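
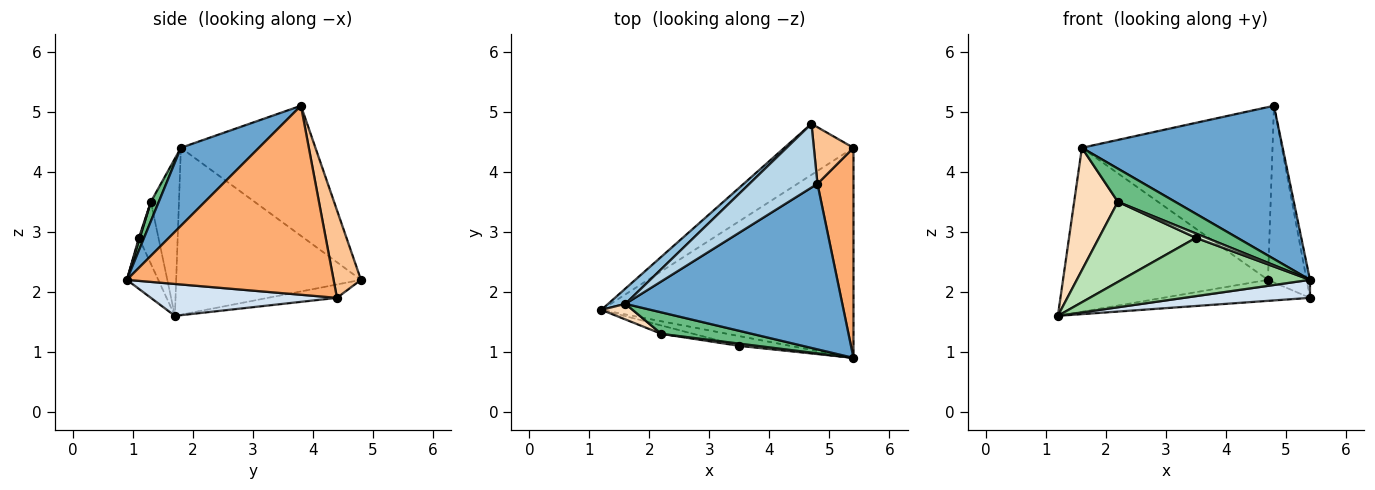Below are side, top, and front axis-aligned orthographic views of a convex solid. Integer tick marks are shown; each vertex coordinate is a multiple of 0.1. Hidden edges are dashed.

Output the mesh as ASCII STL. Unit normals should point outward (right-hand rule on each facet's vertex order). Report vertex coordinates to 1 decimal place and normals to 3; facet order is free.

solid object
 facet normal 0.255 -0.657 0.710
  outer loop
   vertex 1.6 1.8 4.4
   vertex 5.4 0.9 2.2
   vertex 4.8 3.8 5.1
  endloop
 endfacet
 facet normal -0.668 0.741 0.069
  outer loop
   vertex 1.6 1.8 4.4
   vertex 4.7 4.8 2.2
   vertex 1.2 1.7 1.6
  endloop
 endfacet
 facet normal -0.552 0.782 0.289
  outer loop
   vertex 1.6 1.8 4.4
   vertex 4.8 3.8 5.1
   vertex 4.7 4.8 2.2
  endloop
 endfacet
 facet normal 0.125 -0.085 -0.989
  outer loop
   vertex 5.4 4.4 1.9
   vertex 5.4 0.9 2.2
   vertex 1.2 1.7 1.6
  endloop
 endfacet
 facet normal -0.176 0.375 -0.910
  outer loop
   vertex 5.4 4.4 1.9
   vertex 1.2 1.7 1.6
   vertex 4.7 4.8 2.2
  endloop
 endfacet
 facet normal 0.982 0.016 0.187
  outer loop
   vertex 5.4 4.4 1.9
   vertex 4.8 3.8 5.1
   vertex 5.4 0.9 2.2
  endloop
 endfacet
 facet normal 0.559 0.789 0.253
  outer loop
   vertex 5.4 4.4 1.9
   vertex 4.7 4.8 2.2
   vertex 4.8 3.8 5.1
  endloop
 endfacet
 facet normal -0.537 -0.837 0.107
  outer loop
   vertex 2.2 1.3 3.5
   vertex 1.6 1.8 4.4
   vertex 1.2 1.7 1.6
  endloop
 endfacet
 facet normal 0.115 -0.834 0.540
  outer loop
   vertex 2.2 1.3 3.5
   vertex 5.4 0.9 2.2
   vertex 1.6 1.8 4.4
  endloop
 endfacet
 facet normal -0.162 -0.973 -0.162
  outer loop
   vertex 3.5 1.1 2.9
   vertex 1.2 1.7 1.6
   vertex 5.4 0.9 2.2
  endloop
 endfacet
 facet normal -0.197 -0.975 -0.102
  outer loop
   vertex 3.5 1.1 2.9
   vertex 2.2 1.3 3.5
   vertex 1.2 1.7 1.6
  endloop
 endfacet
 facet normal 0.077 -0.884 0.461
  outer loop
   vertex 3.5 1.1 2.9
   vertex 5.4 0.9 2.2
   vertex 2.2 1.3 3.5
  endloop
 endfacet
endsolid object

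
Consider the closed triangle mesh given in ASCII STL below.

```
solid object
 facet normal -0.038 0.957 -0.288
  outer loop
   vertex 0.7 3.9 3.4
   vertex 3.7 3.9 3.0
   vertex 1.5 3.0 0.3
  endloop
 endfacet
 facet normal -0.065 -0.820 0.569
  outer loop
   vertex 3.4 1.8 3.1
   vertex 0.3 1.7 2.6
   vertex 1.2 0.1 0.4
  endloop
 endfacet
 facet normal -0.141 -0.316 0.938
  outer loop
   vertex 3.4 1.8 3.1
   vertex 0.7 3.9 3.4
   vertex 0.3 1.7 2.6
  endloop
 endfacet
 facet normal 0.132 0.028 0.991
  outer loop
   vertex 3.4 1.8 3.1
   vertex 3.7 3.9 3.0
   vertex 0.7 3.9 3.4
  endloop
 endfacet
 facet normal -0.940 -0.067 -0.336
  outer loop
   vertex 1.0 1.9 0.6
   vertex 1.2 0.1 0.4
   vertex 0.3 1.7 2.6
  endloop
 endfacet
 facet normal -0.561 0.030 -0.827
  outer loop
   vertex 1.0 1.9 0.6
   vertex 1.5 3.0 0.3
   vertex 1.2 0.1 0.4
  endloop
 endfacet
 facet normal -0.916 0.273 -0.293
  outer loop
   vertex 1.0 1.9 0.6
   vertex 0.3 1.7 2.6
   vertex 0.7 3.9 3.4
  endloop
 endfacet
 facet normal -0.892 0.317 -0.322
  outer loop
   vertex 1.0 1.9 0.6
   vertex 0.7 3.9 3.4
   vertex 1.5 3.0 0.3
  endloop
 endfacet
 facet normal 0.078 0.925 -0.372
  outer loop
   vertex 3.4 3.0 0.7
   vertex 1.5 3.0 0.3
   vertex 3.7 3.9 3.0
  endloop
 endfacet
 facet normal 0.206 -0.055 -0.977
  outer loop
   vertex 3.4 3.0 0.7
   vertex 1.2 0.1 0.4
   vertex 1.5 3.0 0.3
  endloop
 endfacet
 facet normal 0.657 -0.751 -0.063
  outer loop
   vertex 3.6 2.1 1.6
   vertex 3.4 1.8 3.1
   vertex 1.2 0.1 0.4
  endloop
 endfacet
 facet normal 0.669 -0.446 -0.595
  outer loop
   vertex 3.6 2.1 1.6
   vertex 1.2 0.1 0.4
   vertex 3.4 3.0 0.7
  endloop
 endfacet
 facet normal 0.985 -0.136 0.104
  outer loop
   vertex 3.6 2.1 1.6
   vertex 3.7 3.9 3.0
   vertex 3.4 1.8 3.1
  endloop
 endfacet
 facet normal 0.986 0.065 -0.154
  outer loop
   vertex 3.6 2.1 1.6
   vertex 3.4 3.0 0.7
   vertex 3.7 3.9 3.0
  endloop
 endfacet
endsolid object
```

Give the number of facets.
14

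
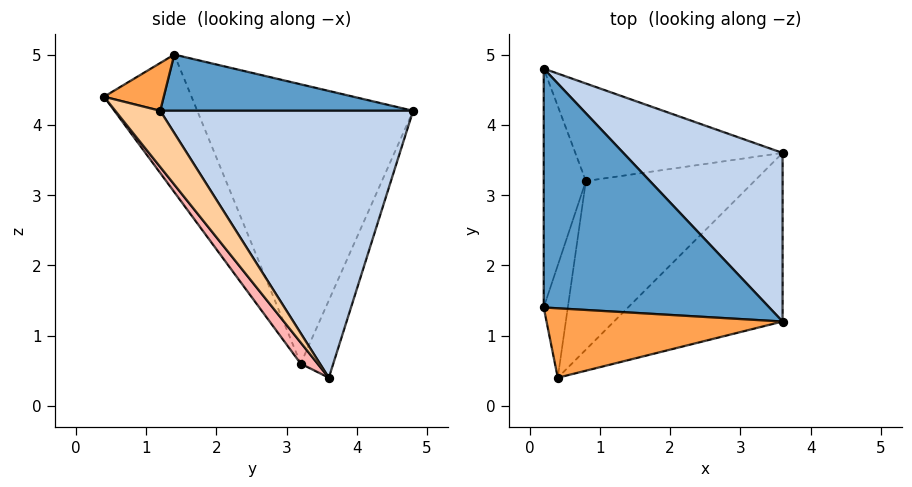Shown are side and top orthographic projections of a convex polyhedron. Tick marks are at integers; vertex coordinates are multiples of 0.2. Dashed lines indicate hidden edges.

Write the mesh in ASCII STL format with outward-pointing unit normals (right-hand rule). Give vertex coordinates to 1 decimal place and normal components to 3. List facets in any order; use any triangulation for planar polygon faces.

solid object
 facet normal 0.236 0.223 0.946
  outer loop
   vertex 3.6 1.2 4.2
   vertex 0.2 4.8 4.2
   vertex 0.2 1.4 5.0
  endloop
 endfacet
 facet normal 0.667 0.630 0.398
  outer loop
   vertex 3.6 1.2 4.2
   vertex 3.6 3.6 0.4
   vertex 0.2 4.8 4.2
  endloop
 endfacet
 facet normal 0.174 -0.481 0.859
  outer loop
   vertex 3.6 1.2 4.2
   vertex 0.2 1.4 5.0
   vertex 0.4 0.4 4.4
  endloop
 endfacet
 facet normal 0.175 -0.832 -0.526
  outer loop
   vertex 3.6 1.2 4.2
   vertex 0.4 0.4 4.4
   vertex 3.6 3.6 0.4
  endloop
 endfacet
 facet normal -0.988 -0.035 -0.149
  outer loop
   vertex 0.8 3.2 0.6
   vertex 0.2 1.4 5.0
   vertex 0.2 4.8 4.2
  endloop
 endfacet
 facet normal -0.981 -0.093 -0.172
  outer loop
   vertex 0.8 3.2 0.6
   vertex 0.4 0.4 4.4
   vertex 0.2 1.4 5.0
  endloop
 endfacet
 facet normal -0.158 0.892 -0.423
  outer loop
   vertex 0.8 3.2 0.6
   vertex 0.2 4.8 4.2
   vertex 3.6 3.6 0.4
  endloop
 endfacet
 facet normal 0.073 -0.807 -0.587
  outer loop
   vertex 0.8 3.2 0.6
   vertex 3.6 3.6 0.4
   vertex 0.4 0.4 4.4
  endloop
 endfacet
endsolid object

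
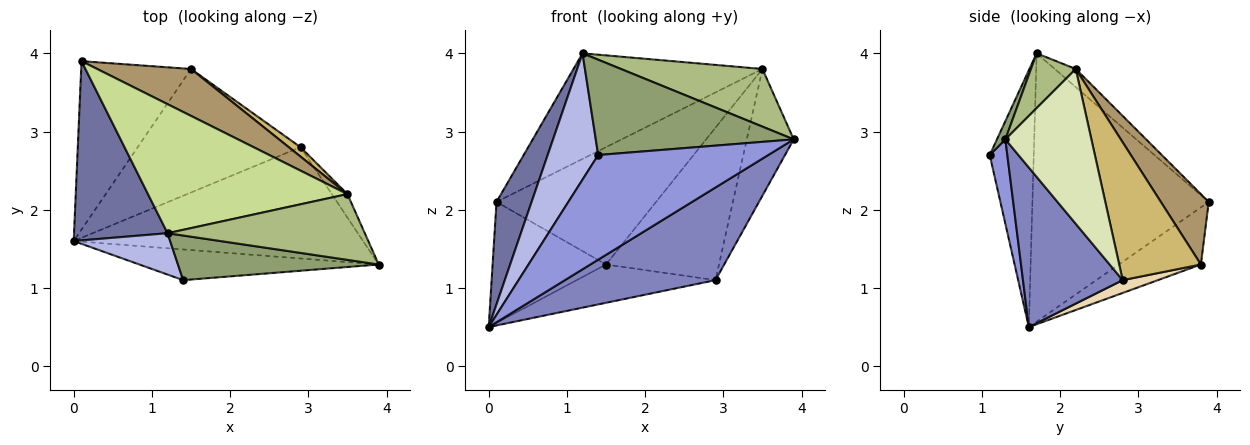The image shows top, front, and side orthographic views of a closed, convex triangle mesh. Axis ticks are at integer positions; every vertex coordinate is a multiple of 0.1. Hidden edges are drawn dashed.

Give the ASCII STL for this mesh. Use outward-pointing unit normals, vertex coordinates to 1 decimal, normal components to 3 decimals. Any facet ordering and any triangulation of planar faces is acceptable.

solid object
 facet normal -0.928 -0.185 0.323
  outer loop
   vertex 1.2 1.7 4.0
   vertex 0.1 3.9 2.1
   vertex 0.0 1.6 0.5
  endloop
 endfacet
 facet normal 0.390 -0.589 -0.708
  outer loop
   vertex 2.9 2.8 1.1
   vertex 3.9 1.3 2.9
   vertex 0.0 1.6 0.5
  endloop
 endfacet
 facet normal 0.099 -0.955 -0.280
  outer loop
   vertex 1.4 1.1 2.7
   vertex 0.0 1.6 0.5
   vertex 3.9 1.3 2.9
  endloop
 endfacet
 facet normal -0.638 -0.732 0.240
  outer loop
   vertex 1.4 1.1 2.7
   vertex 1.2 1.7 4.0
   vertex 0.0 1.6 0.5
  endloop
 endfacet
 facet normal 0.039 -0.905 0.424
  outer loop
   vertex 1.4 1.1 2.7
   vertex 3.9 1.3 2.9
   vertex 1.2 1.7 4.0
  endloop
 endfacet
 facet normal 0.204 -0.645 0.736
  outer loop
   vertex 3.5 2.2 3.8
   vertex 1.2 1.7 4.0
   vertex 3.9 1.3 2.9
  endloop
 endfacet
 facet normal -0.070 0.632 0.772
  outer loop
   vertex 3.5 2.2 3.8
   vertex 0.1 3.9 2.1
   vertex 1.2 1.7 4.0
  endloop
 endfacet
 facet normal 0.874 0.477 -0.088
  outer loop
   vertex 3.5 2.2 3.8
   vertex 3.9 1.3 2.9
   vertex 2.9 2.8 1.1
  endloop
 endfacet
 facet normal 0.268 0.894 0.358
  outer loop
   vertex 1.5 3.8 1.3
   vertex 0.1 3.9 2.1
   vertex 3.5 2.2 3.8
  endloop
 endfacet
 facet normal 0.585 0.809 0.050
  outer loop
   vertex 1.5 3.8 1.3
   vertex 3.5 2.2 3.8
   vertex 2.9 2.8 1.1
  endloop
 endfacet
 facet normal -0.389 0.537 -0.748
  outer loop
   vertex 1.5 3.8 1.3
   vertex 0.0 1.6 0.5
   vertex 0.1 3.9 2.1
  endloop
 endfacet
 facet normal 0.075 0.295 -0.952
  outer loop
   vertex 1.5 3.8 1.3
   vertex 2.9 2.8 1.1
   vertex 0.0 1.6 0.5
  endloop
 endfacet
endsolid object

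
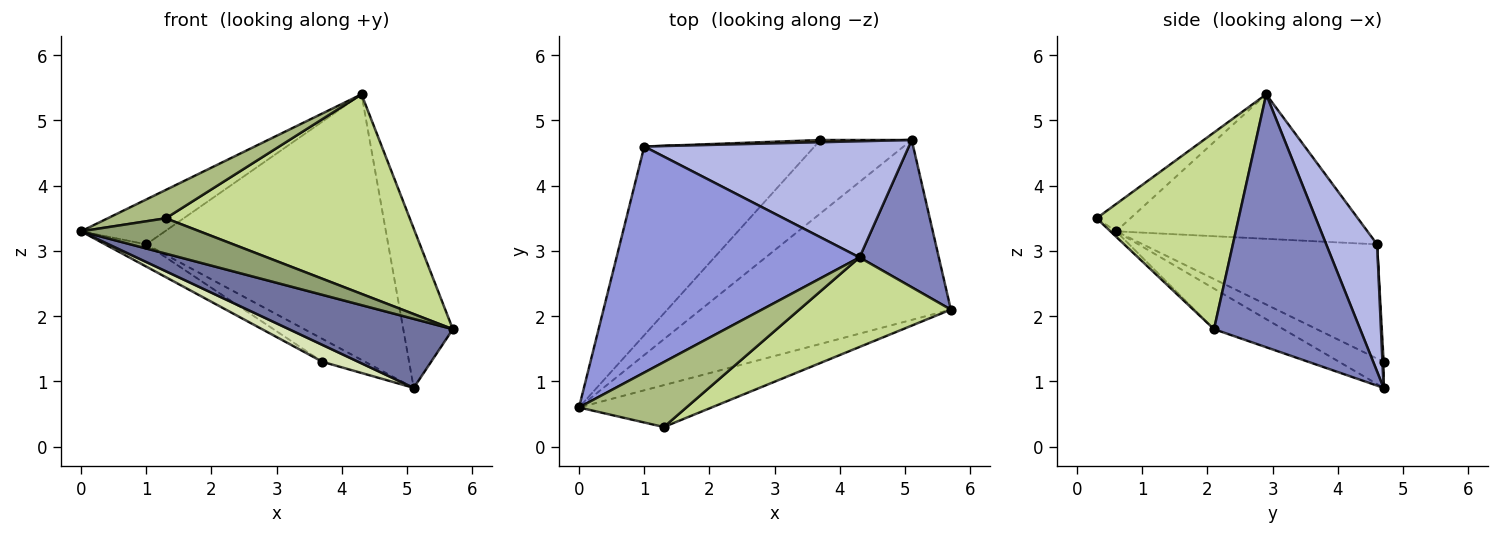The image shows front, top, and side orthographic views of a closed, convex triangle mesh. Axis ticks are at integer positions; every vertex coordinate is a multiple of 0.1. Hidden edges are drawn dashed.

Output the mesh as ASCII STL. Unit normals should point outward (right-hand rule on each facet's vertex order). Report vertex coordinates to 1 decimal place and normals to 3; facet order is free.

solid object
 facet normal -0.150 -0.354 -0.923
  outer loop
   vertex 5.1 4.7 0.9
   vertex 5.7 2.1 1.8
   vertex 0.0 0.6 3.3
  endloop
 endfacet
 facet normal 0.908 0.308 0.285
  outer loop
   vertex 4.3 2.9 5.4
   vertex 5.7 2.1 1.8
   vertex 5.1 4.7 0.9
  endloop
 endfacet
 facet normal -0.504 0.168 0.847
  outer loop
   vertex 1.0 4.6 3.1
   vertex 0.0 0.6 3.3
   vertex 4.3 2.9 5.4
  endloop
 endfacet
 facet normal 0.189 0.900 0.393
  outer loop
   vertex 1.0 4.6 3.1
   vertex 4.3 2.9 5.4
   vertex 5.1 4.7 0.9
  endloop
 endfacet
 facet normal -0.031 -0.645 -0.764
  outer loop
   vertex 1.3 0.3 3.5
   vertex 0.0 0.6 3.3
   vertex 5.7 2.1 1.8
  endloop
 endfacet
 facet normal -0.227 -0.390 0.892
  outer loop
   vertex 1.3 0.3 3.5
   vertex 4.3 2.9 5.4
   vertex 0.0 0.6 3.3
  endloop
 endfacet
 facet normal 0.469 -0.806 0.362
  outer loop
   vertex 1.3 0.3 3.5
   vertex 5.7 2.1 1.8
   vertex 4.3 2.9 5.4
  endloop
 endfacet
 facet normal -0.268 -0.216 -0.939
  outer loop
   vertex 3.7 4.7 1.3
   vertex 5.1 4.7 0.9
   vertex 0.0 0.6 3.3
  endloop
 endfacet
 facet normal -0.555 0.097 -0.826
  outer loop
   vertex 3.7 4.7 1.3
   vertex 0.0 0.6 3.3
   vertex 1.0 4.6 3.1
  endloop
 endfacet
 facet normal 0.028 0.995 0.097
  outer loop
   vertex 3.7 4.7 1.3
   vertex 1.0 4.6 3.1
   vertex 5.1 4.7 0.9
  endloop
 endfacet
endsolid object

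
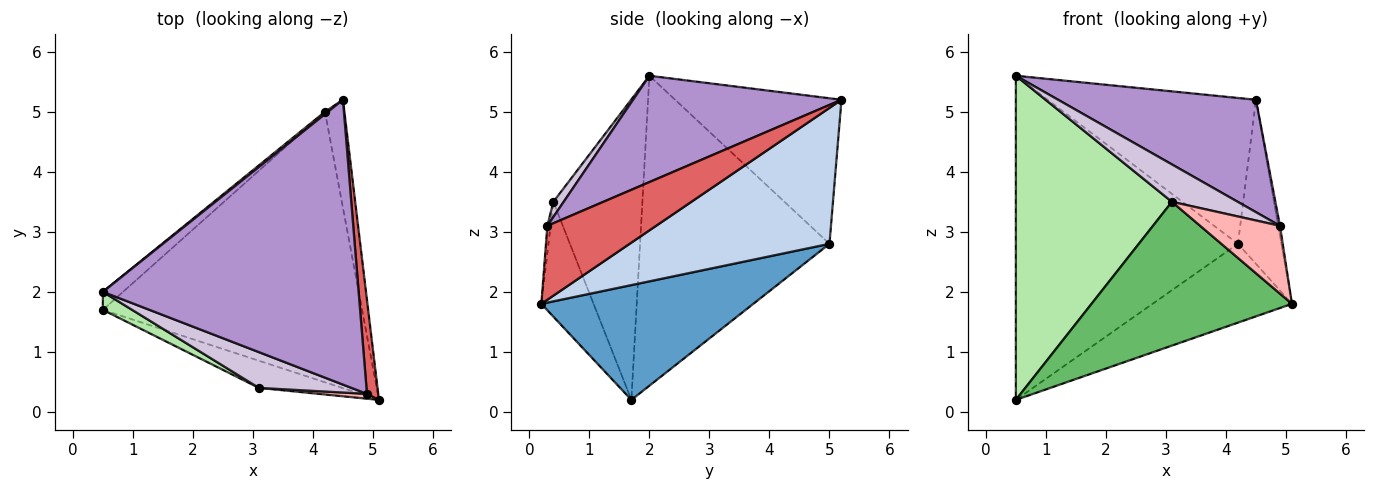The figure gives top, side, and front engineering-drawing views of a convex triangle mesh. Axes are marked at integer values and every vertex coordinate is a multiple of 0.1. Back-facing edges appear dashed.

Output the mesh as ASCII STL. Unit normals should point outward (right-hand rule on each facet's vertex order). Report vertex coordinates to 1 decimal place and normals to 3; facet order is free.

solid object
 facet normal 0.391 0.257 -0.884
  outer loop
   vertex 4.2 5.0 2.8
   vertex 5.1 0.2 1.8
   vertex 0.5 1.7 0.2
  endloop
 endfacet
 facet normal 0.968 0.210 -0.138
  outer loop
   vertex 4.2 5.0 2.8
   vertex 4.5 5.2 5.2
   vertex 5.1 0.2 1.8
  endloop
 endfacet
 facet normal -0.648 0.760 -0.042
  outer loop
   vertex 4.2 5.0 2.8
   vertex 0.5 1.7 0.2
   vertex 0.5 2.0 5.6
  endloop
 endfacet
 facet normal -0.624 0.781 0.013
  outer loop
   vertex 4.2 5.0 2.8
   vertex 0.5 2.0 5.6
   vertex 4.5 5.2 5.2
  endloop
 endfacet
 facet normal -0.248 -0.952 -0.180
  outer loop
   vertex 3.1 0.4 3.5
   vertex 0.5 1.7 0.2
   vertex 5.1 0.2 1.8
  endloop
 endfacet
 facet normal -0.495 -0.868 0.048
  outer loop
   vertex 3.1 0.4 3.5
   vertex 0.5 2.0 5.6
   vertex 0.5 1.7 0.2
  endloop
 endfacet
 facet normal 0.988 0.016 0.151
  outer loop
   vertex 4.9 0.3 3.1
   vertex 5.1 0.2 1.8
   vertex 4.5 5.2 5.2
  endloop
 endfacet
 facet normal -0.040 -0.997 0.071
  outer loop
   vertex 4.9 0.3 3.1
   vertex 3.1 0.4 3.5
   vertex 5.1 0.2 1.8
  endloop
 endfacet
 facet normal 0.361 -0.342 0.868
  outer loop
   vertex 4.9 0.3 3.1
   vertex 4.5 5.2 5.2
   vertex 0.5 2.0 5.6
  endloop
 endfacet
 facet normal 0.113 -0.718 0.687
  outer loop
   vertex 4.9 0.3 3.1
   vertex 0.5 2.0 5.6
   vertex 3.1 0.4 3.5
  endloop
 endfacet
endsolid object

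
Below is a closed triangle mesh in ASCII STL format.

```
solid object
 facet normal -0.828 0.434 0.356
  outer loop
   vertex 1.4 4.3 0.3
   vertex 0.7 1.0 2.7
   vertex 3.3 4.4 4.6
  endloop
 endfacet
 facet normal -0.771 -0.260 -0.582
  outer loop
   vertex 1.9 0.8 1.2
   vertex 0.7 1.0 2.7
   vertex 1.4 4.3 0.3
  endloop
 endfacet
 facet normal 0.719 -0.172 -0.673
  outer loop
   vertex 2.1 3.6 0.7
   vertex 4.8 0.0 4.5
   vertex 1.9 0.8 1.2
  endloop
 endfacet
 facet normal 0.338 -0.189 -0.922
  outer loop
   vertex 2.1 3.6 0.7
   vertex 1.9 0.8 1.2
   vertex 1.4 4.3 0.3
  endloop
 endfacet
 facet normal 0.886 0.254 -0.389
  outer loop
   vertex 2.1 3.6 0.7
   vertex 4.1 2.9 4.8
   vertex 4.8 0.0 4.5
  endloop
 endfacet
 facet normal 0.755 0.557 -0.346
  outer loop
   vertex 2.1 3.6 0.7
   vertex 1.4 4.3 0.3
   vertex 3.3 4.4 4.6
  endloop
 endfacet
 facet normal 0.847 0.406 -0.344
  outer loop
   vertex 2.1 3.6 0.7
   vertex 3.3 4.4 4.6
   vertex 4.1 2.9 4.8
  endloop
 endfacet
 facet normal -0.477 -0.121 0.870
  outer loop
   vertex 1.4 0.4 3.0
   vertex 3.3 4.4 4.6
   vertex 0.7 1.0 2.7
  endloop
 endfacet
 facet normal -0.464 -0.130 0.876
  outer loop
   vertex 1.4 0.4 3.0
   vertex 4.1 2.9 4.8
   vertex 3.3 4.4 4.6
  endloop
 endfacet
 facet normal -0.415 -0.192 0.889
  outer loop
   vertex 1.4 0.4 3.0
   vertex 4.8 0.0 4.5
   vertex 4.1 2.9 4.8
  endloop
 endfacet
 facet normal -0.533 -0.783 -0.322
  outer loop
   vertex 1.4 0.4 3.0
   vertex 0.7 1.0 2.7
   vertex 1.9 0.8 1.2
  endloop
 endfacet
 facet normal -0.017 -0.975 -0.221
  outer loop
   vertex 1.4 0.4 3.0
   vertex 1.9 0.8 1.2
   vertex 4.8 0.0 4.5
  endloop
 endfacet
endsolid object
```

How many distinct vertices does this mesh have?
8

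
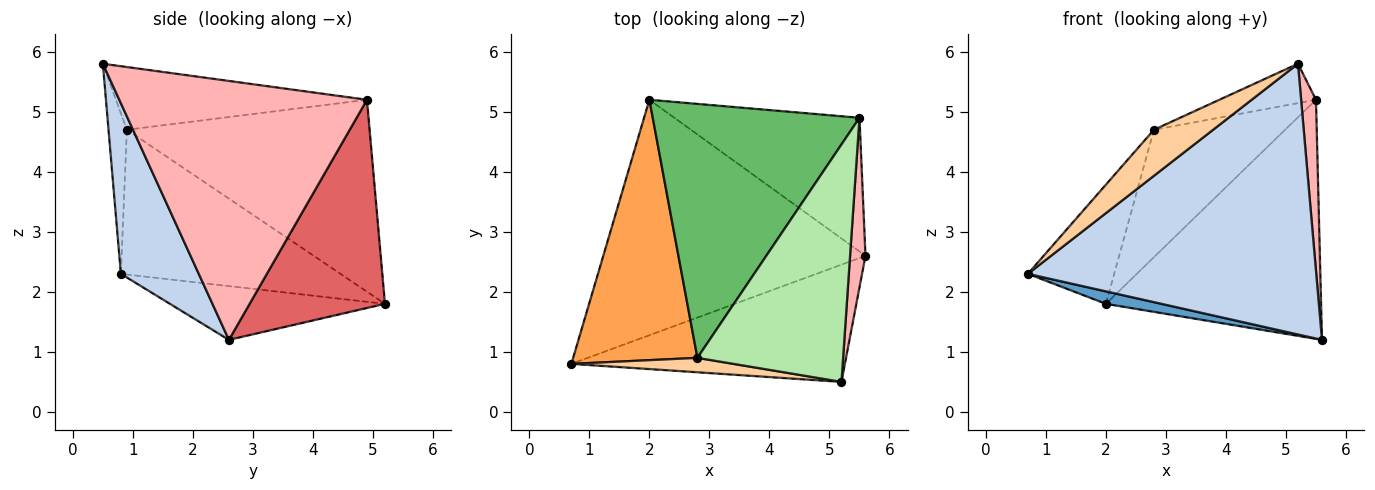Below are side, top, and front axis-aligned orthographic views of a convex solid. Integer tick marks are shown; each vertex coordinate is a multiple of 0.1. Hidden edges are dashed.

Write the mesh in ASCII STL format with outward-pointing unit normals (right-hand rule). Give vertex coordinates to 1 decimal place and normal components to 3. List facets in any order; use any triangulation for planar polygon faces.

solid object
 facet normal -0.201 -0.052 -0.978
  outer loop
   vertex 2.0 5.2 1.8
   vertex 5.6 2.6 1.2
   vertex 0.7 0.8 2.3
  endloop
 endfacet
 facet normal 0.241 -0.891 -0.386
  outer loop
   vertex 5.2 0.5 5.8
   vertex 0.7 0.8 2.3
   vertex 5.6 2.6 1.2
  endloop
 endfacet
 facet normal -0.727 0.286 0.624
  outer loop
   vertex 2.8 0.9 4.7
   vertex 2.0 5.2 1.8
   vertex 0.7 0.8 2.3
  endloop
 endfacet
 facet normal -0.284 -0.915 0.286
  outer loop
   vertex 2.8 0.9 4.7
   vertex 0.7 0.8 2.3
   vertex 5.2 0.5 5.8
  endloop
 endfacet
 facet normal -0.639 0.345 0.688
  outer loop
   vertex 5.5 4.9 5.2
   vertex 2.0 5.2 1.8
   vertex 2.8 0.9 4.7
  endloop
 endfacet
 facet normal -0.391 0.150 0.908
  outer loop
   vertex 5.5 4.9 5.2
   vertex 2.8 0.9 4.7
   vertex 5.2 0.5 5.8
  endloop
 endfacet
 facet normal 0.481 0.765 -0.428
  outer loop
   vertex 5.5 4.9 5.2
   vertex 5.6 2.6 1.2
   vertex 2.0 5.2 1.8
  endloop
 endfacet
 facet normal 0.996 -0.060 0.059
  outer loop
   vertex 5.5 4.9 5.2
   vertex 5.2 0.5 5.8
   vertex 5.6 2.6 1.2
  endloop
 endfacet
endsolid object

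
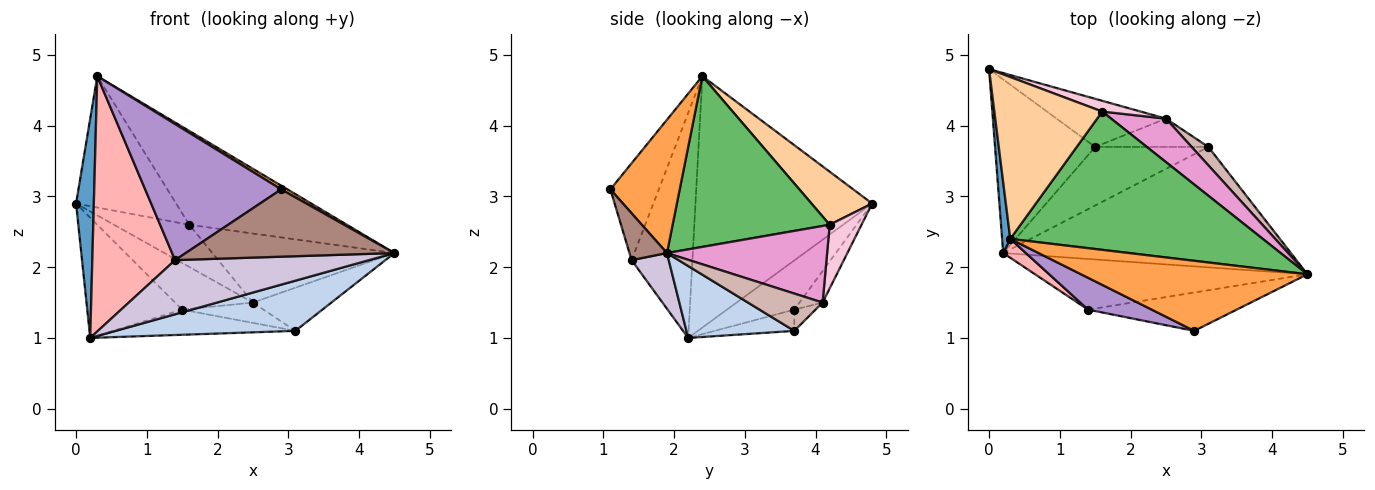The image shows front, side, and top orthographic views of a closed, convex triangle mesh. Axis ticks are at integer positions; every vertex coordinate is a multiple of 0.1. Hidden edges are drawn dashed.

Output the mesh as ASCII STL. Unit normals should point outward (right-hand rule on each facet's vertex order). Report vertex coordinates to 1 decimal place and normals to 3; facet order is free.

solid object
 facet normal -0.994 -0.100 0.032
  outer loop
   vertex 0.3 2.4 4.7
   vertex 0.0 4.8 2.9
   vertex 0.2 2.2 1.0
  endloop
 endfacet
 facet normal 0.225 -0.375 -0.899
  outer loop
   vertex 3.1 3.7 1.1
   vertex 4.5 1.9 2.2
   vertex 0.2 2.2 1.0
  endloop
 endfacet
 facet normal 0.507 -0.046 0.861
  outer loop
   vertex 2.9 1.1 3.1
   vertex 4.5 1.9 2.2
   vertex 0.3 2.4 4.7
  endloop
 endfacet
 facet normal 0.357 0.589 0.725
  outer loop
   vertex 1.6 4.2 2.6
   vertex 0.0 4.8 2.9
   vertex 0.3 2.4 4.7
  endloop
 endfacet
 facet normal 0.488 0.490 0.722
  outer loop
   vertex 1.6 4.2 2.6
   vertex 0.3 2.4 4.7
   vertex 4.5 1.9 2.2
  endloop
 endfacet
 facet normal -0.375 0.528 -0.762
  outer loop
   vertex 1.5 3.7 1.4
   vertex 0.2 2.2 1.0
   vertex 0.0 4.8 2.9
  endloop
 endfacet
 facet normal -0.170 0.389 -0.906
  outer loop
   vertex 1.5 3.7 1.4
   vertex 3.1 3.7 1.1
   vertex 0.2 2.2 1.0
  endloop
 endfacet
 facet normal -0.591 -0.805 0.059
  outer loop
   vertex 1.4 1.4 2.1
   vertex 0.3 2.4 4.7
   vertex 0.2 2.2 1.0
  endloop
 endfacet
 facet normal -0.328 -0.920 0.215
  outer loop
   vertex 1.4 1.4 2.1
   vertex 2.9 1.1 3.1
   vertex 0.3 2.4 4.7
  endloop
 endfacet
 facet normal 0.138 -0.723 -0.677
  outer loop
   vertex 1.4 1.4 2.1
   vertex 0.2 2.2 1.0
   vertex 4.5 1.9 2.2
  endloop
 endfacet
 facet normal 0.154 -0.859 -0.489
  outer loop
   vertex 1.4 1.4 2.1
   vertex 4.5 1.9 2.2
   vertex 2.9 1.1 3.1
  endloop
 endfacet
 facet normal 0.658 0.692 0.295
  outer loop
   vertex 2.5 4.1 1.5
   vertex 4.5 1.9 2.2
   vertex 3.1 3.7 1.1
  endloop
 endfacet
 facet normal 0.597 0.679 0.427
  outer loop
   vertex 2.5 4.1 1.5
   vertex 1.6 4.2 2.6
   vertex 4.5 1.9 2.2
  endloop
 endfacet
 facet normal 0.379 0.897 0.229
  outer loop
   vertex 2.5 4.1 1.5
   vertex 0.0 4.8 2.9
   vertex 1.6 4.2 2.6
  endloop
 endfacet
 facet normal -0.203 0.682 -0.703
  outer loop
   vertex 2.5 4.1 1.5
   vertex 1.5 3.7 1.4
   vertex 0.0 4.8 2.9
  endloop
 endfacet
 facet normal -0.151 0.577 -0.803
  outer loop
   vertex 2.5 4.1 1.5
   vertex 3.1 3.7 1.1
   vertex 1.5 3.7 1.4
  endloop
 endfacet
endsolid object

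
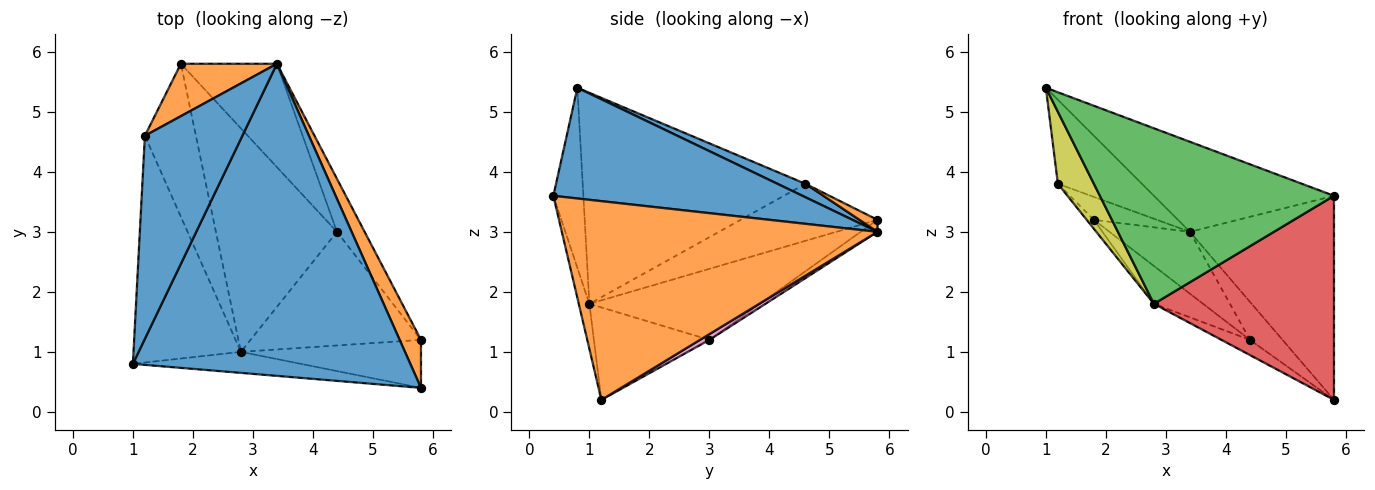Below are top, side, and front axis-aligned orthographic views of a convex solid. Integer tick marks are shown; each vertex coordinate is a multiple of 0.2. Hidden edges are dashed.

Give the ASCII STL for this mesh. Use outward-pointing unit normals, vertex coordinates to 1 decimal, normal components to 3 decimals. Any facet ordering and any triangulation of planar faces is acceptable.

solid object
 facet normal 0.358 0.259 0.897
  outer loop
   vertex 5.8 0.4 3.6
   vertex 3.4 5.8 3.0
   vertex 1.0 0.8 5.4
  endloop
 endfacet
 facet normal 0.905 0.413 0.097
  outer loop
   vertex 5.8 0.4 3.6
   vertex 5.8 1.2 0.2
   vertex 3.4 5.8 3.0
  endloop
 endfacet
 facet normal -0.126 -0.985 -0.118
  outer loop
   vertex 2.8 1.0 1.8
   vertex 5.8 0.4 3.6
   vertex 1.0 0.8 5.4
  endloop
 endfacet
 facet normal -0.057 -0.972 -0.229
  outer loop
   vertex 2.8 1.0 1.8
   vertex 5.8 1.2 0.2
   vertex 5.8 0.4 3.6
  endloop
 endfacet
 facet normal -0.473 0.117 -0.873
  outer loop
   vertex 4.4 3.0 1.2
   vertex 5.8 1.2 0.2
   vertex 2.8 1.0 1.8
  endloop
 endfacet
 facet normal -0.501 0.145 -0.853
  outer loop
   vertex 4.4 3.0 1.2
   vertex 2.8 1.0 1.8
   vertex 1.8 5.8 3.2
  endloop
 endfacet
 facet normal 0.166 0.575 -0.801
  outer loop
   vertex 4.4 3.0 1.2
   vertex 3.4 5.8 3.0
   vertex 5.8 1.2 0.2
  endloop
 endfacet
 facet normal -0.107 0.510 -0.853
  outer loop
   vertex 4.4 3.0 1.2
   vertex 1.8 5.8 3.2
   vertex 3.4 5.8 3.0
  endloop
 endfacet
 facet normal -0.882 -0.143 -0.449
  outer loop
   vertex 1.2 4.6 3.8
   vertex 2.8 1.0 1.8
   vertex 1.0 0.8 5.4
  endloop
 endfacet
 facet normal -0.745 0.039 -0.666
  outer loop
   vertex 1.2 4.6 3.8
   vertex 1.8 5.8 3.2
   vertex 2.8 1.0 1.8
  endloop
 endfacet
 facet normal 0.126 0.379 0.917
  outer loop
   vertex 1.2 4.6 3.8
   vertex 1.0 0.8 5.4
   vertex 3.4 5.8 3.0
  endloop
 endfacet
 facet normal 0.114 0.398 0.910
  outer loop
   vertex 1.2 4.6 3.8
   vertex 3.4 5.8 3.0
   vertex 1.8 5.8 3.2
  endloop
 endfacet
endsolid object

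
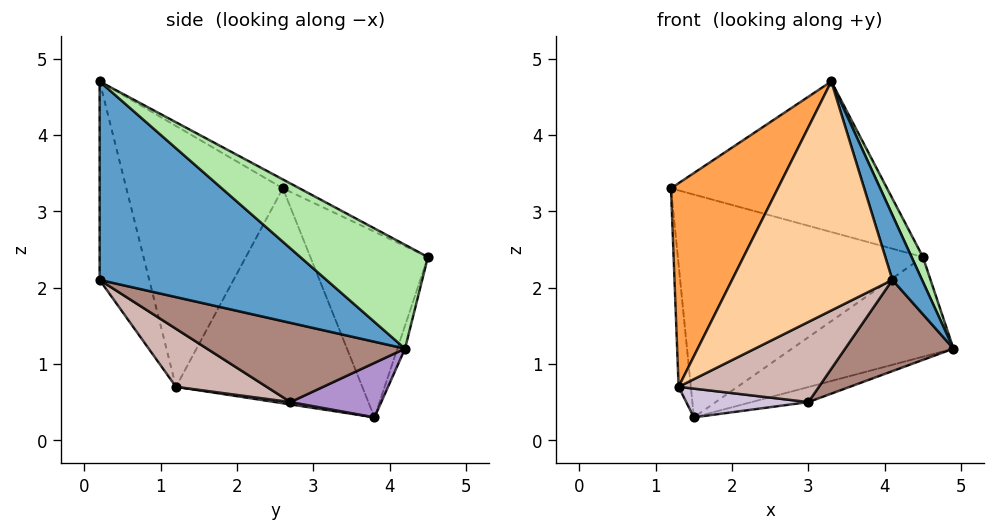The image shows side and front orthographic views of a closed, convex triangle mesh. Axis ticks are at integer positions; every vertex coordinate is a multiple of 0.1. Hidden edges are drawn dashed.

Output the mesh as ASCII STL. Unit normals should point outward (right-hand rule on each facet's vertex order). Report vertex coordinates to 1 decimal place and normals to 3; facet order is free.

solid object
 facet normal 0.948 -0.124 0.292
  outer loop
   vertex 3.3 0.2 4.7
   vertex 4.1 0.2 2.1
   vertex 4.9 4.2 1.2
  endloop
 endfacet
 facet normal -0.995 0.065 -0.073
  outer loop
   vertex 1.3 1.2 0.7
   vertex 1.2 2.6 3.3
   vertex 1.5 3.8 0.3
  endloop
 endfacet
 facet normal -0.797 -0.544 0.262
  outer loop
   vertex 1.3 1.2 0.7
   vertex 3.3 0.2 4.7
   vertex 1.2 2.6 3.3
  endloop
 endfacet
 facet normal -0.294 -0.951 -0.091
  outer loop
   vertex 1.3 1.2 0.7
   vertex 4.1 0.2 2.1
   vertex 3.3 0.2 4.7
  endloop
 endfacet
 facet normal -0.037 0.479 0.877
  outer loop
   vertex 4.5 4.5 2.4
   vertex 1.2 2.6 3.3
   vertex 3.3 0.2 4.7
  endloop
 endfacet
 facet normal 0.939 -0.083 0.334
  outer loop
   vertex 4.5 4.5 2.4
   vertex 3.3 0.2 4.7
   vertex 4.9 4.2 1.2
  endloop
 endfacet
 facet normal -0.412 0.859 0.303
  outer loop
   vertex 4.5 4.5 2.4
   vertex 1.5 3.8 0.3
   vertex 1.2 2.6 3.3
  endloop
 endfacet
 facet normal -0.046 0.965 -0.257
  outer loop
   vertex 4.5 4.5 2.4
   vertex 4.9 4.2 1.2
   vertex 1.5 3.8 0.3
  endloop
 endfacet
 facet normal 0.237 0.148 -0.960
  outer loop
   vertex 3.0 2.7 0.5
   vertex 1.5 3.8 0.3
   vertex 4.9 4.2 1.2
  endloop
 endfacet
 facet normal 0.019 -0.153 -0.988
  outer loop
   vertex 3.0 2.7 0.5
   vertex 1.3 1.2 0.7
   vertex 1.5 3.8 0.3
  endloop
 endfacet
 facet normal 0.521 -0.285 -0.804
  outer loop
   vertex 3.0 2.7 0.5
   vertex 4.9 4.2 1.2
   vertex 4.1 0.2 2.1
  endloop
 endfacet
 facet normal 0.277 -0.429 -0.860
  outer loop
   vertex 3.0 2.7 0.5
   vertex 4.1 0.2 2.1
   vertex 1.3 1.2 0.7
  endloop
 endfacet
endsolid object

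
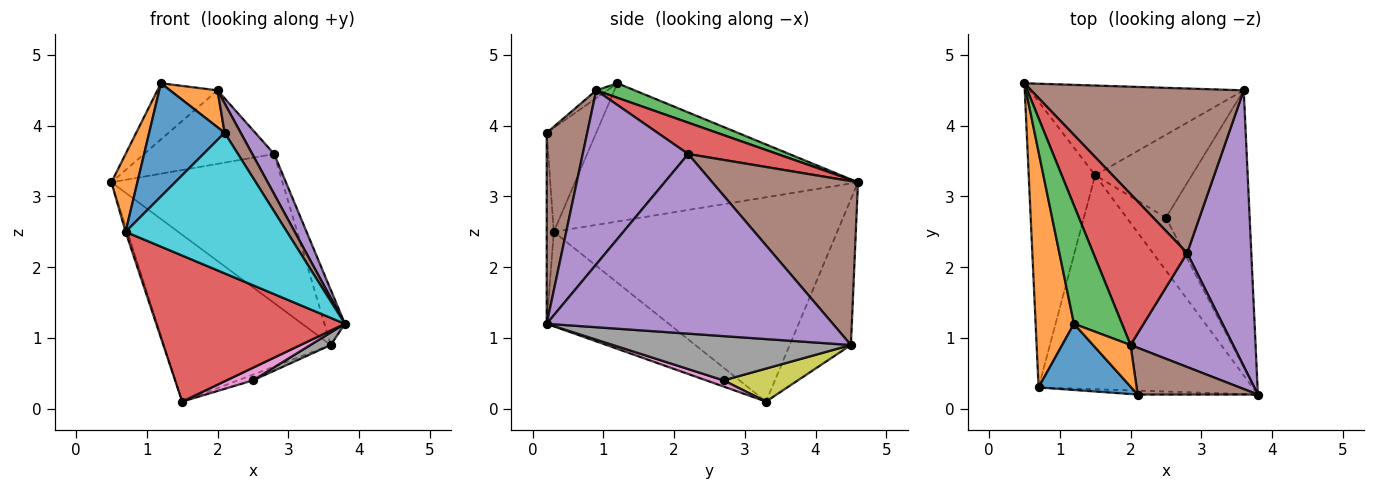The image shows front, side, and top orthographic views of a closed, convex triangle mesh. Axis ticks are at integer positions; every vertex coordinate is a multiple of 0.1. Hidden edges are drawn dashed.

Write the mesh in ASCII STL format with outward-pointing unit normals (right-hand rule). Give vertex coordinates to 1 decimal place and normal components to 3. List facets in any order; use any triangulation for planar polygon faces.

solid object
 facet normal -0.307 0.838 -0.451
  outer loop
   vertex 3.6 4.5 0.9
   vertex 1.5 3.3 0.1
   vertex 0.5 4.6 3.2
  endloop
 endfacet
 facet normal -0.960 -0.088 0.266
  outer loop
   vertex 0.7 0.3 2.5
   vertex 1.2 1.2 4.6
   vertex 0.5 4.6 3.2
  endloop
 endfacet
 facet normal -0.951 0.006 -0.309
  outer loop
   vertex 0.7 0.3 2.5
   vertex 0.5 4.6 3.2
   vertex 1.5 3.3 0.1
  endloop
 endfacet
 facet normal -0.343 -0.530 -0.776
  outer loop
   vertex 0.7 0.3 2.5
   vertex 1.5 3.3 0.1
   vertex 3.8 0.2 1.2
  endloop
 endfacet
 facet normal 0.940 0.067 0.336
  outer loop
   vertex 2.8 2.2 3.6
   vertex 3.8 0.2 1.2
   vertex 3.6 4.5 0.9
  endloop
 endfacet
 facet normal 0.496 0.583 0.643
  outer loop
   vertex 2.8 2.2 3.6
   vertex 3.6 4.5 0.9
   vertex 0.5 4.6 3.2
  endloop
 endfacet
 facet normal 0.151 -0.229 -0.962
  outer loop
   vertex 2.5 2.7 0.4
   vertex 3.8 0.2 1.2
   vertex 1.5 3.3 0.1
  endloop
 endfacet
 facet normal 0.467 -0.040 -0.883
  outer loop
   vertex 2.5 2.7 0.4
   vertex 3.6 4.5 0.9
   vertex 3.8 0.2 1.2
  endloop
 endfacet
 facet normal 0.322 0.065 -0.944
  outer loop
   vertex 2.5 2.7 0.4
   vertex 1.5 3.3 0.1
   vertex 3.6 4.5 0.9
  endloop
 endfacet
 facet normal -0.044 -0.999 -0.028
  outer loop
   vertex 2.1 0.2 3.9
   vertex 0.7 0.3 2.5
   vertex 3.8 0.2 1.2
  endloop
 endfacet
 facet normal -0.493 -0.751 0.439
  outer loop
   vertex 2.1 0.2 3.9
   vertex 1.2 1.2 4.6
   vertex 0.7 0.3 2.5
  endloop
 endfacet
 facet normal -0.153 -0.656 0.739
  outer loop
   vertex 2.0 0.9 4.5
   vertex 1.2 1.2 4.6
   vertex 2.1 0.2 3.9
  endloop
 endfacet
 facet normal 0.264 0.413 0.872
  outer loop
   vertex 2.0 0.9 4.5
   vertex 0.5 4.6 3.2
   vertex 1.2 1.2 4.6
  endloop
 endfacet
 facet normal 0.288 0.419 0.861
  outer loop
   vertex 2.0 0.9 4.5
   vertex 2.8 2.2 3.6
   vertex 0.5 4.6 3.2
  endloop
 endfacet
 facet normal 0.848 -0.176 0.500
  outer loop
   vertex 2.0 0.9 4.5
   vertex 3.8 0.2 1.2
   vertex 2.8 2.2 3.6
  endloop
 endfacet
 facet normal 0.802 -0.318 0.505
  outer loop
   vertex 2.0 0.9 4.5
   vertex 2.1 0.2 3.9
   vertex 3.8 0.2 1.2
  endloop
 endfacet
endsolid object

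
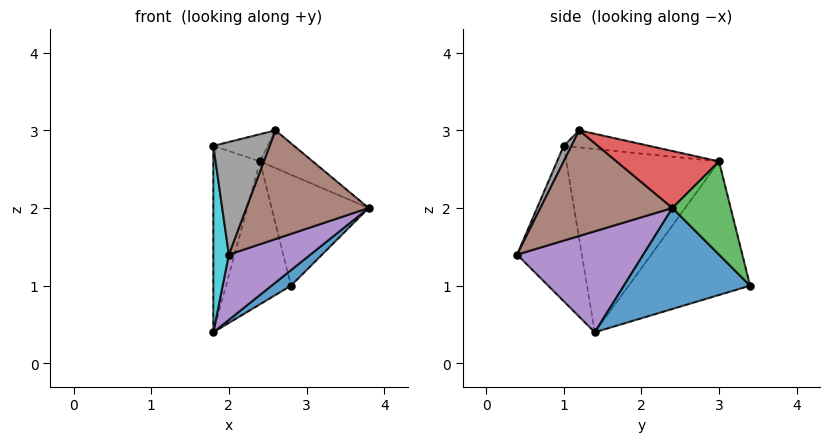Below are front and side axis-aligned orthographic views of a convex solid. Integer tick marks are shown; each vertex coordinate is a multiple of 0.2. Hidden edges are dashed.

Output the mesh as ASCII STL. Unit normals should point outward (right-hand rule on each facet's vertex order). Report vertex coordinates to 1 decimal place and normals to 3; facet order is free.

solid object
 facet normal 0.652 -0.100 -0.752
  outer loop
   vertex 2.8 3.4 1.0
   vertex 3.8 2.4 2.0
   vertex 1.8 1.4 0.4
  endloop
 endfacet
 facet normal -0.877 0.469 -0.102
  outer loop
   vertex 2.4 3.0 2.6
   vertex 2.8 3.4 1.0
   vertex 1.8 1.4 0.4
  endloop
 endfacet
 facet normal 0.487 0.811 0.324
  outer loop
   vertex 2.4 3.0 2.6
   vertex 3.8 2.4 2.0
   vertex 2.8 3.4 1.0
  endloop
 endfacet
 facet normal 0.468 0.241 0.850
  outer loop
   vertex 2.4 3.0 2.6
   vertex 2.6 1.2 3.0
   vertex 3.8 2.4 2.0
  endloop
 endfacet
 facet normal 0.685 -0.442 -0.579
  outer loop
   vertex 2.0 0.4 1.4
   vertex 1.8 1.4 0.4
   vertex 3.8 2.4 2.0
  endloop
 endfacet
 facet normal 0.732 -0.678 0.065
  outer loop
   vertex 2.0 0.4 1.4
   vertex 3.8 2.4 2.0
   vertex 2.6 1.2 3.0
  endloop
 endfacet
 facet normal -0.280 0.178 0.943
  outer loop
   vertex 1.8 1.0 2.8
   vertex 2.6 1.2 3.0
   vertex 2.4 3.0 2.6
  endloop
 endfacet
 facet normal 0.125 -0.905 0.406
  outer loop
   vertex 1.8 1.0 2.8
   vertex 2.0 0.4 1.4
   vertex 2.6 1.2 3.0
  endloop
 endfacet
 facet normal -0.955 0.291 0.049
  outer loop
   vertex 1.8 1.0 2.8
   vertex 2.4 3.0 2.6
   vertex 1.8 1.4 0.4
  endloop
 endfacet
 facet normal -0.972 -0.233 -0.039
  outer loop
   vertex 1.8 1.0 2.8
   vertex 1.8 1.4 0.4
   vertex 2.0 0.4 1.4
  endloop
 endfacet
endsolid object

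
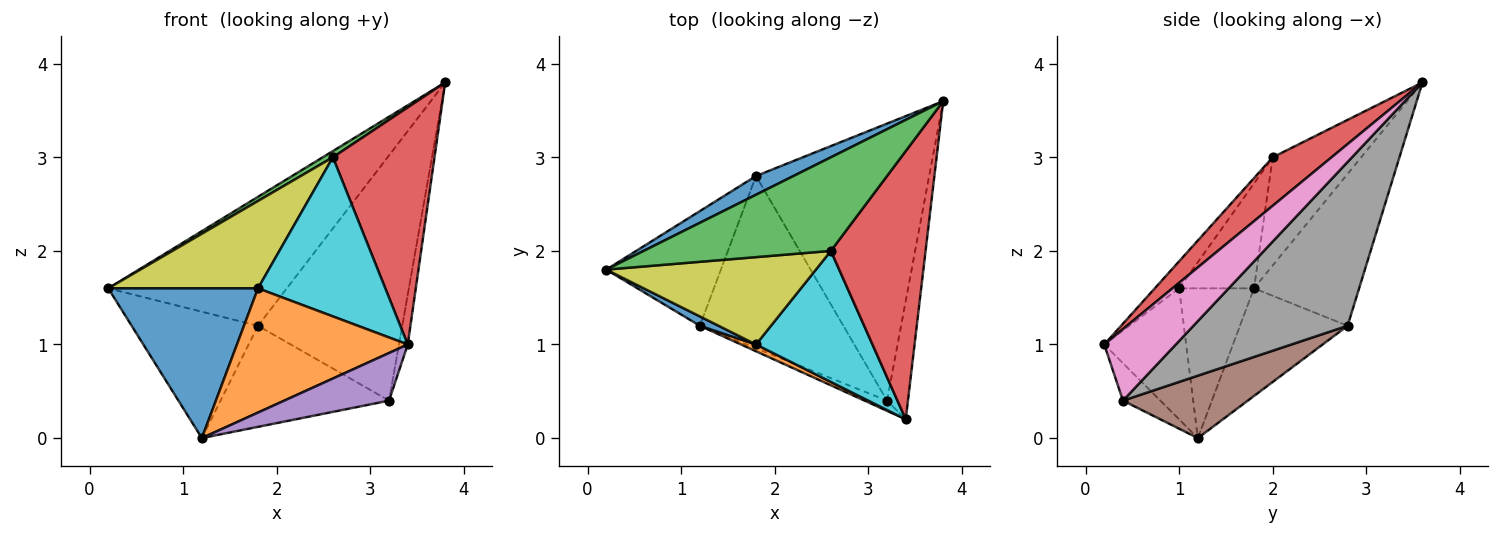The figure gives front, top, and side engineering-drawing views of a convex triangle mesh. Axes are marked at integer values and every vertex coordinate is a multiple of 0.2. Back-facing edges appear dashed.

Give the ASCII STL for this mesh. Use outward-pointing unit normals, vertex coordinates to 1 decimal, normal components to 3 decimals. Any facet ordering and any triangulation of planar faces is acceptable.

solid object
 facet normal -0.503 0.855 0.124
  outer loop
   vertex 1.8 2.8 1.2
   vertex 0.2 1.8 1.6
   vertex 3.8 3.6 3.8
  endloop
 endfacet
 facet normal -0.534 0.626 -0.568
  outer loop
   vertex 1.8 2.8 1.2
   vertex 1.2 1.2 0.0
   vertex 0.2 1.8 1.6
  endloop
 endfacet
 facet normal -0.499 -0.058 0.864
  outer loop
   vertex 2.6 2.0 3.0
   vertex 3.8 3.6 3.8
   vertex 0.2 1.8 1.6
  endloop
 endfacet
 facet normal 0.358 -0.618 0.700
  outer loop
   vertex 2.6 2.0 3.0
   vertex 3.4 0.2 1.0
   vertex 3.8 3.6 3.8
  endloop
 endfacet
 facet normal -0.330 -0.923 -0.198
  outer loop
   vertex 3.2 0.4 0.4
   vertex 3.4 0.2 1.0
   vertex 1.2 1.2 0.0
  endloop
 endfacet
 facet normal 0.351 0.474 -0.808
  outer loop
   vertex 3.2 0.4 0.4
   vertex 1.2 1.2 0.0
   vertex 1.8 2.8 1.2
  endloop
 endfacet
 facet normal 0.953 0.117 -0.279
  outer loop
   vertex 3.2 0.4 0.4
   vertex 3.8 3.6 3.8
   vertex 3.4 0.2 1.0
  endloop
 endfacet
 facet normal 0.578 0.541 -0.611
  outer loop
   vertex 3.2 0.4 0.4
   vertex 1.8 2.8 1.2
   vertex 3.8 3.6 3.8
  endloop
 endfacet
 facet normal -0.333 -0.667 0.667
  outer loop
   vertex 1.8 1.0 1.6
   vertex 2.6 2.0 3.0
   vertex 0.2 1.8 1.6
  endloop
 endfacet
 facet normal -0.146 -0.764 0.629
  outer loop
   vertex 1.8 1.0 1.6
   vertex 3.4 0.2 1.0
   vertex 2.6 2.0 3.0
  endloop
 endfacet
 facet normal -0.447 -0.893 0.056
  outer loop
   vertex 1.8 1.0 1.6
   vertex 0.2 1.8 1.6
   vertex 1.2 1.2 0.0
  endloop
 endfacet
 facet normal -0.432 -0.901 0.049
  outer loop
   vertex 1.8 1.0 1.6
   vertex 1.2 1.2 0.0
   vertex 3.4 0.2 1.0
  endloop
 endfacet
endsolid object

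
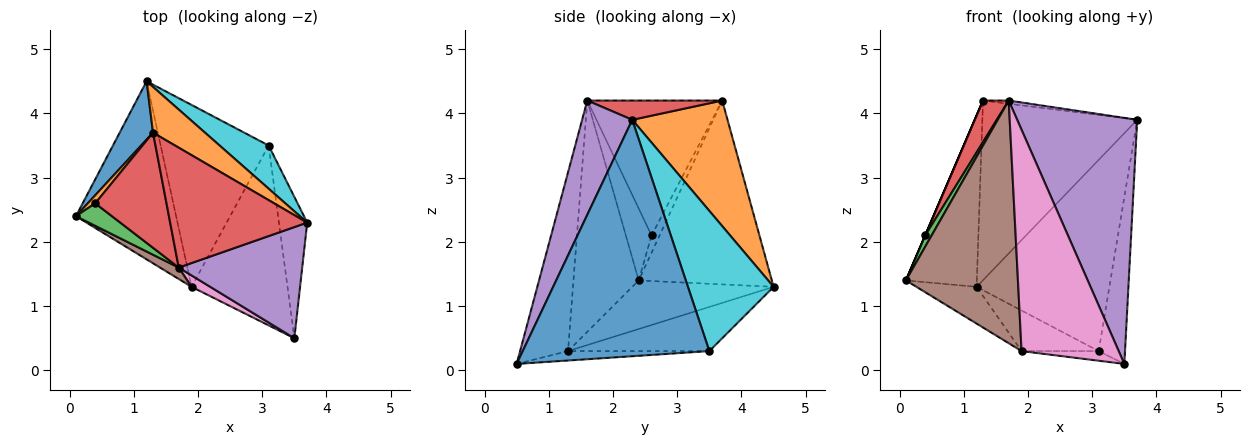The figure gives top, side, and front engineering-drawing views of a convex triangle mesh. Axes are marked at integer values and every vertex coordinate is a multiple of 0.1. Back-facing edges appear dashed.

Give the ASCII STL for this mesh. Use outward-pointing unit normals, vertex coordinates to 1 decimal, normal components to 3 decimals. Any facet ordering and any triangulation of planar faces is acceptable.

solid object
 facet normal -0.872 0.464 0.158
  outer loop
   vertex 1.3 3.7 4.2
   vertex 1.2 4.5 1.3
   vertex 0.1 2.4 1.4
  endloop
 endfacet
 facet normal 0.512 0.832 0.212
  outer loop
   vertex 1.3 3.7 4.2
   vertex 3.7 2.3 3.9
   vertex 1.2 4.5 1.3
  endloop
 endfacet
 facet normal -0.429 0.183 -0.885
  outer loop
   vertex 1.9 1.3 0.3
   vertex 0.1 2.4 1.4
   vertex 1.2 4.5 1.3
  endloop
 endfacet
 facet normal 0.139 0.027 0.990
  outer loop
   vertex 1.7 1.6 4.2
   vertex 3.7 2.3 3.9
   vertex 1.3 3.7 4.2
  endloop
 endfacet
 facet normal 0.356 -0.852 0.385
  outer loop
   vertex 1.7 1.6 4.2
   vertex 3.5 0.5 0.1
   vertex 3.7 2.3 3.9
  endloop
 endfacet
 facet normal -0.503 -0.863 0.041
  outer loop
   vertex 1.7 1.6 4.2
   vertex 0.1 2.4 1.4
   vertex 1.9 1.3 0.3
  endloop
 endfacet
 facet normal -0.442 -0.896 0.046
  outer loop
   vertex 1.7 1.6 4.2
   vertex 1.9 1.3 0.3
   vertex 3.5 0.5 0.1
  endloop
 endfacet
 facet normal -0.371 0.202 -0.906
  outer loop
   vertex 3.1 3.5 0.3
   vertex 1.9 1.3 0.3
   vertex 1.2 4.5 1.3
  endloop
 endfacet
 facet normal -0.098 0.053 -0.994
  outer loop
   vertex 3.1 3.5 0.3
   vertex 3.5 0.5 0.1
   vertex 1.9 1.3 0.3
  endloop
 endfacet
 facet normal 0.533 0.826 0.186
  outer loop
   vertex 3.1 3.5 0.3
   vertex 1.2 4.5 1.3
   vertex 3.7 2.3 3.9
  endloop
 endfacet
 facet normal 0.983 0.139 -0.118
  outer loop
   vertex 3.1 3.5 0.3
   vertex 3.7 2.3 3.9
   vertex 3.5 0.5 0.1
  endloop
 endfacet
 facet normal -0.919 0.000 0.394
  outer loop
   vertex 0.4 2.6 2.1
   vertex 1.3 3.7 4.2
   vertex 0.1 2.4 1.4
  endloop
 endfacet
 facet normal -0.873 -0.218 0.436
  outer loop
   vertex 0.4 2.6 2.1
   vertex 0.1 2.4 1.4
   vertex 1.7 1.6 4.2
  endloop
 endfacet
 facet normal -0.872 -0.166 0.461
  outer loop
   vertex 0.4 2.6 2.1
   vertex 1.7 1.6 4.2
   vertex 1.3 3.7 4.2
  endloop
 endfacet
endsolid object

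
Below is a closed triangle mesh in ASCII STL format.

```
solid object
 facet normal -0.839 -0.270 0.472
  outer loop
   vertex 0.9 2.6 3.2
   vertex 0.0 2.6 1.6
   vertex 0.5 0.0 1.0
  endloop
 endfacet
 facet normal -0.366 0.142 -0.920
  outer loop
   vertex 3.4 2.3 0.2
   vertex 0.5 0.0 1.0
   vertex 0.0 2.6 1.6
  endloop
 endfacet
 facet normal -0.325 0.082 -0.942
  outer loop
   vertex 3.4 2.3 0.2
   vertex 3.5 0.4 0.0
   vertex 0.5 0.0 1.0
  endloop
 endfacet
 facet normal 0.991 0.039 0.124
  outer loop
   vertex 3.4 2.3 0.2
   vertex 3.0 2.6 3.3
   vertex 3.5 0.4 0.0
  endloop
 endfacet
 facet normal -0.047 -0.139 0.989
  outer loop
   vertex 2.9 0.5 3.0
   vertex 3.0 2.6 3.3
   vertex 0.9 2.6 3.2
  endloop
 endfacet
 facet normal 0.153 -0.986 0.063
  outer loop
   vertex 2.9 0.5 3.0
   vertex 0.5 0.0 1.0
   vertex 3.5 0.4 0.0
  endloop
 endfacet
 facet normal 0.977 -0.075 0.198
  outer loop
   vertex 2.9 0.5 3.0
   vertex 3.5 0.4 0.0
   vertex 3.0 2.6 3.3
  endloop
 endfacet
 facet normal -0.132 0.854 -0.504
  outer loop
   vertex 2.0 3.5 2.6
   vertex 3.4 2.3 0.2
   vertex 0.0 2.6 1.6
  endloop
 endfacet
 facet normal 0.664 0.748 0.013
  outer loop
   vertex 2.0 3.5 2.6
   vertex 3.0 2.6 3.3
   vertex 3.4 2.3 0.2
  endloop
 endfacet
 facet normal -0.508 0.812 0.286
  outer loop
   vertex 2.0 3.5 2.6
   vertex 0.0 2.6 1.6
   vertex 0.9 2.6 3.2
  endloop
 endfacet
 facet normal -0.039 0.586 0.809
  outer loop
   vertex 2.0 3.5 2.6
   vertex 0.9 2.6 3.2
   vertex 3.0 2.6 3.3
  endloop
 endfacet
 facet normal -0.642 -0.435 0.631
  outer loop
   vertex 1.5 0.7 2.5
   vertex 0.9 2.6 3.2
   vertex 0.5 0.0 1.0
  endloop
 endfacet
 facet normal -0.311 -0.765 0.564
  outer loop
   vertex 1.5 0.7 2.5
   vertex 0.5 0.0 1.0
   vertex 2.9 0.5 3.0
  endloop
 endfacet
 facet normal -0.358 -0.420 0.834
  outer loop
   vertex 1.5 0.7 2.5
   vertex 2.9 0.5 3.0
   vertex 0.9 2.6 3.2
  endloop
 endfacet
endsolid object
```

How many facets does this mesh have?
14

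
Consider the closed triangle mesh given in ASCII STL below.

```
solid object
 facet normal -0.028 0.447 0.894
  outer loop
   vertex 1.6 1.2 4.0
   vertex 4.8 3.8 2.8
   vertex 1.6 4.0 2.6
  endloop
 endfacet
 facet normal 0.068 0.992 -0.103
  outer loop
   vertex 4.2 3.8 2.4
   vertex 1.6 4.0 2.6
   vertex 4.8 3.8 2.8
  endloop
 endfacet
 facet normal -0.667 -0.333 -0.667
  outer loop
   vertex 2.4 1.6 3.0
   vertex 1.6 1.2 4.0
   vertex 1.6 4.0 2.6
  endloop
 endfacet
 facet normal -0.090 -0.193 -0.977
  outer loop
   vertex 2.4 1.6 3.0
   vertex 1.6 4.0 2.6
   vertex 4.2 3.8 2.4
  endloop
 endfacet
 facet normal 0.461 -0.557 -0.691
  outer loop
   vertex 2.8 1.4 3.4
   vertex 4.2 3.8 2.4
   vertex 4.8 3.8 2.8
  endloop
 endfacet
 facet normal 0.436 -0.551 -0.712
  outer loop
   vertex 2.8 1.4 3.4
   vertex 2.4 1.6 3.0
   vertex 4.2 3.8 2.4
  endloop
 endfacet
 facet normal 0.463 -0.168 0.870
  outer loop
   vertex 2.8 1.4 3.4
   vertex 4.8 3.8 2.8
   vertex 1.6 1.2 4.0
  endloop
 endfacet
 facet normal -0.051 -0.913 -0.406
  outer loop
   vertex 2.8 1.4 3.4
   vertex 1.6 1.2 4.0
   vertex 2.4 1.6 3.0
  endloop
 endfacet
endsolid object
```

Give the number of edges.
12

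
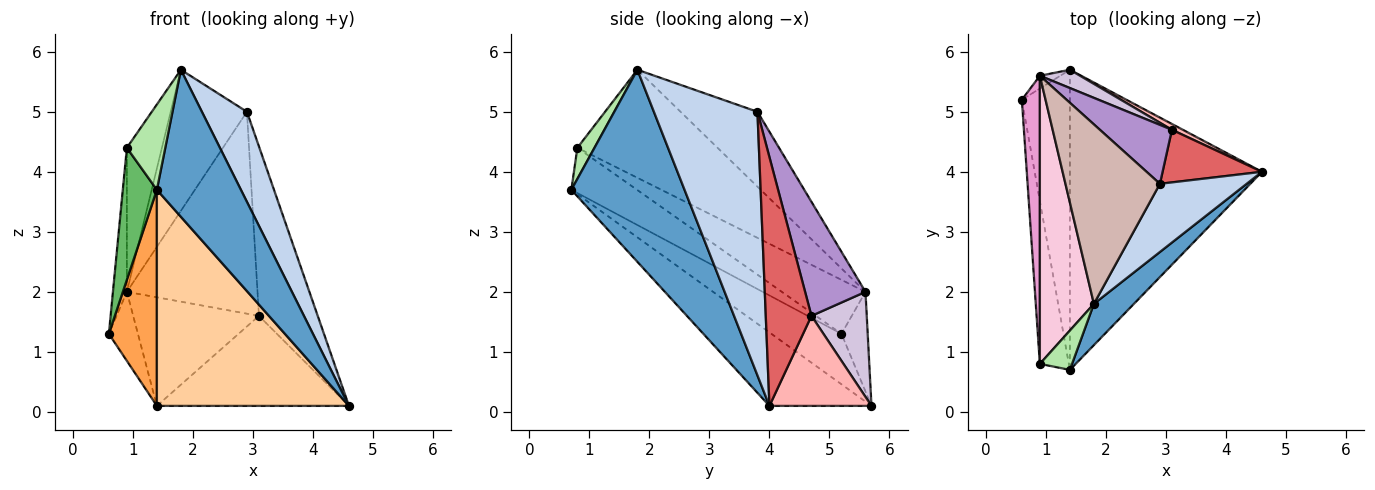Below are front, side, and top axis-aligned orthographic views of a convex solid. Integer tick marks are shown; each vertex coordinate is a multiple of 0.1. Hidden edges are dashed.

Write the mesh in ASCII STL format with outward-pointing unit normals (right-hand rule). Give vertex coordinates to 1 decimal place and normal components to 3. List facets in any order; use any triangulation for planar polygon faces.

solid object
 facet normal 0.792 -0.588 0.165
  outer loop
   vertex 1.8 1.8 5.7
   vertex 1.4 0.7 3.7
   vertex 4.6 4.0 0.1
  endloop
 endfacet
 facet normal 0.878 -0.382 0.289
  outer loop
   vertex 2.9 3.8 5.0
   vertex 1.8 1.8 5.7
   vertex 4.6 4.0 0.1
  endloop
 endfacet
 facet normal -0.649 -0.445 -0.618
  outer loop
   vertex 1.4 5.7 0.1
   vertex 1.4 0.7 3.7
   vertex 0.6 5.2 1.3
  endloop
 endfacet
 facet normal -0.296 -0.558 -0.775
  outer loop
   vertex 1.4 5.7 0.1
   vertex 4.6 4.0 0.1
   vertex 1.4 0.7 3.7
  endloop
 endfacet
 facet normal -0.772 -0.401 -0.494
  outer loop
   vertex 0.9 0.8 4.4
   vertex 0.6 5.2 1.3
   vertex 1.4 0.7 3.7
  endloop
 endfacet
 facet normal 0.375 -0.842 0.388
  outer loop
   vertex 0.9 0.8 4.4
   vertex 1.4 0.7 3.7
   vertex 1.8 1.8 5.7
  endloop
 endfacet
 facet normal 0.596 0.767 0.238
  outer loop
   vertex 3.1 4.7 1.6
   vertex 2.9 3.8 5.0
   vertex 4.6 4.0 0.1
  endloop
 endfacet
 facet normal 0.468 0.882 0.057
  outer loop
   vertex 3.1 4.7 1.6
   vertex 4.6 4.0 0.1
   vertex 1.4 5.7 0.1
  endloop
 endfacet
 facet normal 0.406 0.877 0.256
  outer loop
   vertex 0.9 5.6 2.0
   vertex 2.9 3.8 5.0
   vertex 3.1 4.7 1.6
  endloop
 endfacet
 facet normal 0.398 0.905 0.152
  outer loop
   vertex 0.9 5.6 2.0
   vertex 3.1 4.7 1.6
   vertex 1.4 5.7 0.1
  endloop
 endfacet
 facet normal -0.664 0.736 -0.136
  outer loop
   vertex 0.9 5.6 2.0
   vertex 1.4 5.7 0.1
   vertex 0.6 5.2 1.3
  endloop
 endfacet
 facet normal -0.529 0.524 0.667
  outer loop
   vertex 0.9 5.6 2.0
   vertex 1.8 1.8 5.7
   vertex 2.9 3.8 5.0
  endloop
 endfacet
 facet normal -0.937 0.156 0.312
  outer loop
   vertex 0.9 5.6 2.0
   vertex 0.6 5.2 1.3
   vertex 0.9 0.8 4.4
  endloop
 endfacet
 facet normal -0.873 0.218 0.436
  outer loop
   vertex 0.9 5.6 2.0
   vertex 0.9 0.8 4.4
   vertex 1.8 1.8 5.7
  endloop
 endfacet
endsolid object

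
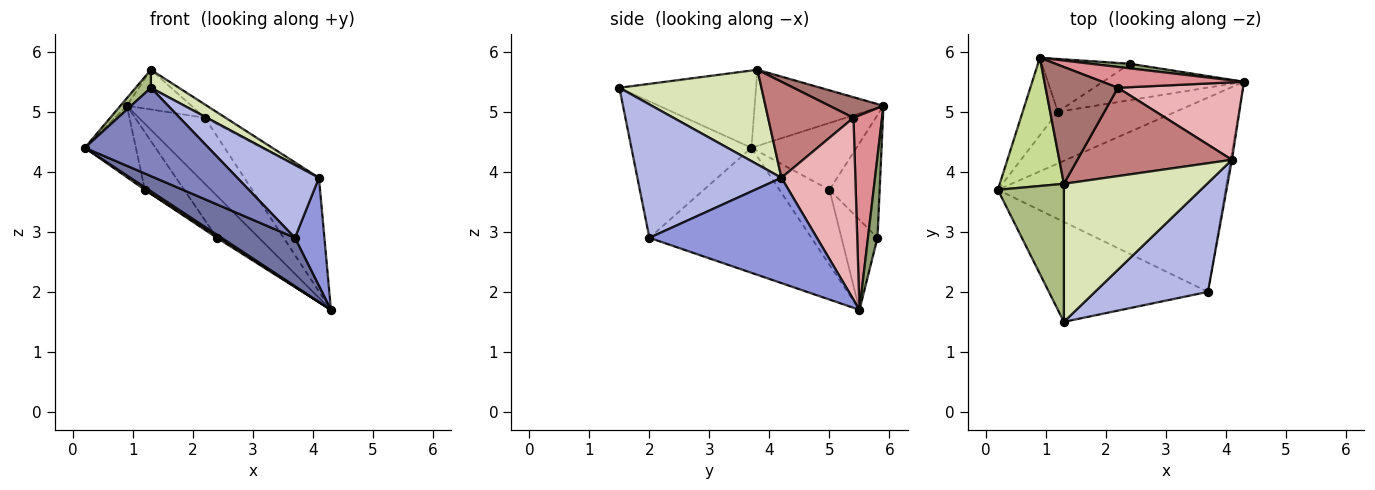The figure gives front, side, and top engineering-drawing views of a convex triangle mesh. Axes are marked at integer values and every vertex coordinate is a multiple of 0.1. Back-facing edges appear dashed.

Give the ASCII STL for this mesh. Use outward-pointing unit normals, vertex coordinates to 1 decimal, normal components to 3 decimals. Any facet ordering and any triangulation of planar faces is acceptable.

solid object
 facet normal -0.470 -0.213 -0.856
  outer loop
   vertex 3.7 2.0 2.9
   vertex 0.2 3.7 4.4
   vertex 4.3 5.5 1.7
  endloop
 endfacet
 facet normal -0.541 -0.557 -0.630
  outer loop
   vertex 3.7 2.0 2.9
   vertex 1.3 1.5 5.4
   vertex 0.2 3.7 4.4
  endloop
 endfacet
 facet normal 0.985 -0.173 -0.013
  outer loop
   vertex 3.7 2.0 2.9
   vertex 4.3 5.5 1.7
   vertex 4.1 4.2 3.9
  endloop
 endfacet
 facet normal 0.700 -0.397 0.593
  outer loop
   vertex 3.7 2.0 2.9
   vertex 4.1 4.2 3.9
   vertex 1.3 1.5 5.4
  endloop
 endfacet
 facet normal 0.220 0.970 0.106
  outer loop
   vertex 2.4 5.8 2.9
   vertex 0.9 5.9 5.1
   vertex 4.3 5.5 1.7
  endloop
 endfacet
 facet normal -0.757 -0.084 0.647
  outer loop
   vertex 1.3 3.8 5.7
   vertex 0.2 3.7 4.4
   vertex 1.3 1.5 5.4
  endloop
 endfacet
 facet normal -0.764 0.038 0.644
  outer loop
   vertex 1.3 3.8 5.7
   vertex 0.9 5.9 5.1
   vertex 0.2 3.7 4.4
  endloop
 endfacet
 facet normal 0.548 -0.108 0.829
  outer loop
   vertex 1.3 3.8 5.7
   vertex 1.3 1.5 5.4
   vertex 4.1 4.2 3.9
  endloop
 endfacet
 facet normal -0.537 -0.041 -0.843
  outer loop
   vertex 1.2 5.0 3.7
   vertex 4.3 5.5 1.7
   vertex 0.2 3.7 4.4
  endloop
 endfacet
 facet normal -0.538 -0.036 -0.842
  outer loop
   vertex 1.2 5.0 3.7
   vertex 2.4 5.8 2.9
   vertex 4.3 5.5 1.7
  endloop
 endfacet
 facet normal -0.813 0.395 -0.428
  outer loop
   vertex 1.2 5.0 3.7
   vertex 0.2 3.7 4.4
   vertex 0.9 5.9 5.1
  endloop
 endfacet
 facet normal -0.686 0.537 -0.492
  outer loop
   vertex 1.2 5.0 3.7
   vertex 0.9 5.9 5.1
   vertex 2.4 5.8 2.9
  endloop
 endfacet
 facet normal 0.260 0.311 0.914
  outer loop
   vertex 2.2 5.4 4.9
   vertex 0.9 5.9 5.1
   vertex 1.3 3.8 5.7
  endloop
 endfacet
 facet normal 0.524 0.127 0.843
  outer loop
   vertex 2.2 5.4 4.9
   vertex 1.3 3.8 5.7
   vertex 4.1 4.2 3.9
  endloop
 endfacet
 facet normal 0.382 0.881 0.278
  outer loop
   vertex 2.2 5.4 4.9
   vertex 4.3 5.5 1.7
   vertex 0.9 5.9 5.1
  endloop
 endfacet
 facet normal 0.633 0.640 0.436
  outer loop
   vertex 2.2 5.4 4.9
   vertex 4.1 4.2 3.9
   vertex 4.3 5.5 1.7
  endloop
 endfacet
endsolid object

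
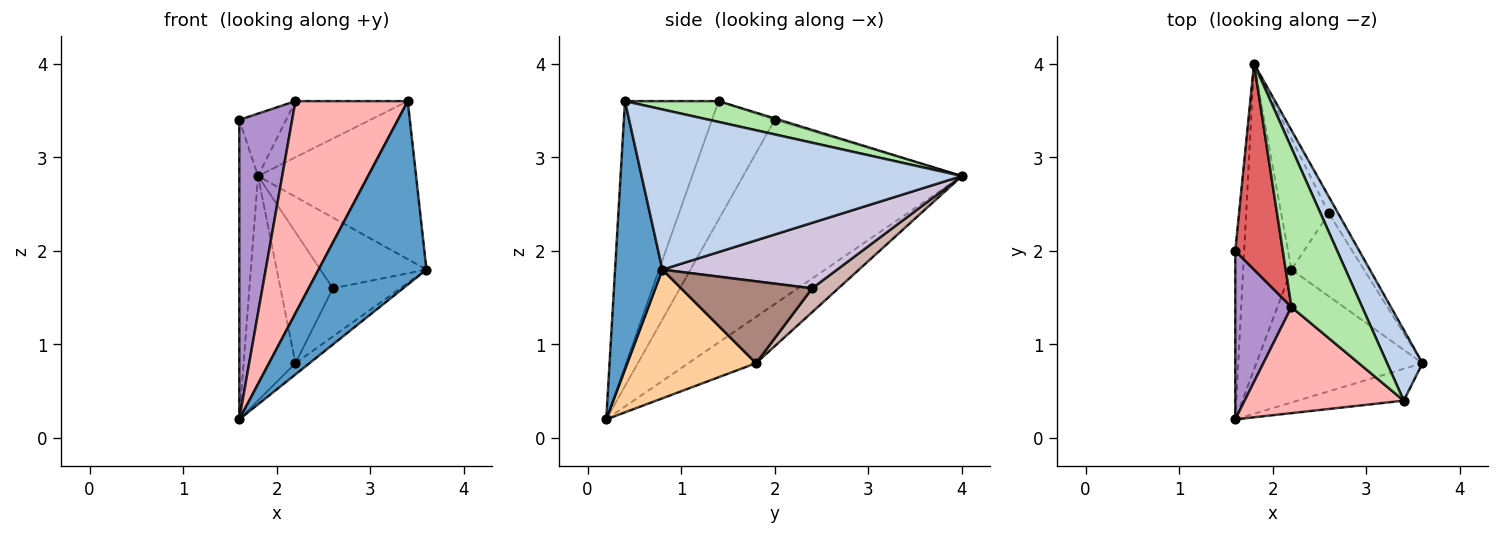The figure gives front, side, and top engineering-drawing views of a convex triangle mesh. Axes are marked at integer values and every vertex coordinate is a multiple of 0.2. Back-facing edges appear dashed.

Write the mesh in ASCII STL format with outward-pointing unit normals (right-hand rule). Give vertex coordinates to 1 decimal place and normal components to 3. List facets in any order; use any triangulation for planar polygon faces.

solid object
 facet normal 0.397 -0.904 -0.157
  outer loop
   vertex 3.4 0.4 3.6
   vertex 1.6 0.2 0.2
   vertex 3.6 0.8 1.8
  endloop
 endfacet
 facet normal 0.880 0.434 0.194
  outer loop
   vertex 3.4 0.4 3.6
   vertex 3.6 0.8 1.8
   vertex 1.8 4.0 2.8
  endloop
 endfacet
 facet normal -0.995 0.085 -0.048
  outer loop
   vertex 1.6 2.0 3.4
   vertex 1.8 4.0 2.8
   vertex 1.6 0.2 0.2
  endloop
 endfacet
 facet normal 0.611 0.067 -0.789
  outer loop
   vertex 2.2 1.8 0.8
   vertex 3.6 0.8 1.8
   vertex 1.6 0.2 0.2
  endloop
 endfacet
 facet normal -0.612 0.468 -0.638
  outer loop
   vertex 2.2 1.8 0.8
   vertex 1.6 0.2 0.2
   vertex 1.8 4.0 2.8
  endloop
 endfacet
 facet normal 0.267 0.321 0.909
  outer loop
   vertex 2.2 1.4 3.6
   vertex 3.4 0.4 3.6
   vertex 1.8 4.0 2.8
  endloop
 endfacet
 facet normal -0.029 0.290 0.957
  outer loop
   vertex 2.2 1.4 3.6
   vertex 1.8 4.0 2.8
   vertex 1.6 2.0 3.4
  endloop
 endfacet
 facet normal -0.598 -0.717 0.359
  outer loop
   vertex 2.2 1.4 3.6
   vertex 1.6 0.2 0.2
   vertex 3.4 0.4 3.6
  endloop
 endfacet
 facet normal -0.719 -0.606 0.341
  outer loop
   vertex 2.2 1.4 3.6
   vertex 1.6 2.0 3.4
   vertex 1.6 0.2 0.2
  endloop
 endfacet
 facet normal 0.848 0.515 -0.121
  outer loop
   vertex 2.6 2.4 1.6
   vertex 1.8 4.0 2.8
   vertex 3.6 0.8 1.8
  endloop
 endfacet
 facet normal 0.699 0.359 -0.619
  outer loop
   vertex 2.6 2.4 1.6
   vertex 3.6 0.8 1.8
   vertex 2.2 1.8 0.8
  endloop
 endfacet
 facet normal 0.333 0.667 -0.667
  outer loop
   vertex 2.6 2.4 1.6
   vertex 2.2 1.8 0.8
   vertex 1.8 4.0 2.8
  endloop
 endfacet
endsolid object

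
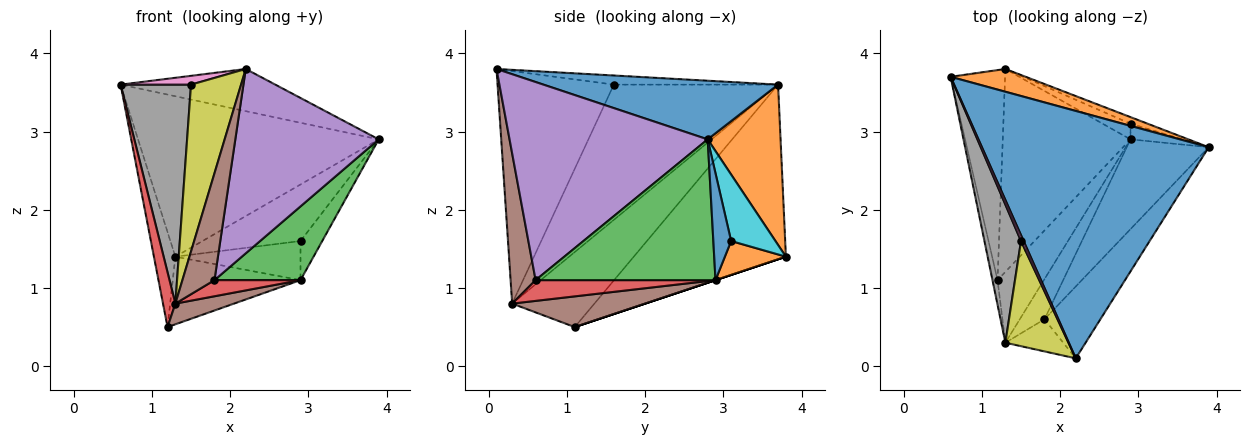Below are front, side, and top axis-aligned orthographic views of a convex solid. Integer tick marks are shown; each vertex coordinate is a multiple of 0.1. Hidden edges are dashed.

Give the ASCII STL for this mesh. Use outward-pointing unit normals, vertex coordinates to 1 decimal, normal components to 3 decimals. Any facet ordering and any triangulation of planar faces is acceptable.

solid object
 facet normal 0.247 0.163 0.955
  outer loop
   vertex 2.2 0.1 3.8
   vertex 3.9 2.8 2.9
   vertex 0.6 3.7 3.6
  endloop
 endfacet
 facet normal 0.287 0.948 0.134
  outer loop
   vertex 1.3 3.8 1.4
   vertex 0.6 3.7 3.6
   vertex 3.9 2.8 2.9
  endloop
 endfacet
 facet normal -0.946 0.133 -0.295
  outer loop
   vertex 1.3 3.8 1.4
   vertex 1.2 1.1 0.5
   vertex 0.6 3.7 3.6
  endloop
 endfacet
 facet normal -0.987 -0.148 -0.067
  outer loop
   vertex 1.3 0.3 0.8
   vertex 0.6 3.7 3.6
   vertex 1.2 1.1 0.5
  endloop
 endfacet
 facet normal 0.000 0.316 -0.949
  outer loop
   vertex 2.9 2.9 1.1
   vertex 1.2 1.1 0.5
   vertex 1.3 3.8 1.4
  endloop
 endfacet
 facet normal 0.537 -0.237 -0.810
  outer loop
   vertex 2.9 2.9 1.1
   vertex 1.3 0.3 0.8
   vertex 1.2 1.1 0.5
  endloop
 endfacet
 facet normal -0.889 -0.381 0.254
  outer loop
   vertex 1.5 1.6 3.6
   vertex 2.2 0.1 3.8
   vertex 0.6 3.7 3.6
  endloop
 endfacet
 facet normal -0.892 -0.382 0.241
  outer loop
   vertex 1.5 1.6 3.6
   vertex 0.6 3.7 3.6
   vertex 1.3 0.3 0.8
  endloop
 endfacet
 facet normal -0.891 -0.384 0.242
  outer loop
   vertex 1.5 1.6 3.6
   vertex 1.3 0.3 0.8
   vertex 2.2 0.1 3.8
  endloop
 endfacet
 facet normal 0.410 0.906 -0.106
  outer loop
   vertex 2.9 3.1 1.6
   vertex 1.3 3.8 1.4
   vertex 3.9 2.8 2.9
  endloop
 endfacet
 facet normal 0.606 0.739 -0.295
  outer loop
   vertex 2.9 3.1 1.6
   vertex 3.9 2.8 2.9
   vertex 2.9 2.9 1.1
  endloop
 endfacet
 facet normal 0.412 0.846 -0.338
  outer loop
   vertex 2.9 3.1 1.6
   vertex 2.9 2.9 1.1
   vertex 1.3 3.8 1.4
  endloop
 endfacet
 facet normal 0.799 -0.382 -0.465
  outer loop
   vertex 1.8 0.6 1.1
   vertex 2.9 2.9 1.1
   vertex 3.9 2.8 2.9
  endloop
 endfacet
 facet normal 0.615 -0.294 -0.731
  outer loop
   vertex 1.8 0.6 1.1
   vertex 1.3 0.3 0.8
   vertex 2.9 2.9 1.1
  endloop
 endfacet
 facet normal 0.790 -0.572 -0.223
  outer loop
   vertex 1.8 0.6 1.1
   vertex 3.9 2.8 2.9
   vertex 2.2 0.1 3.8
  endloop
 endfacet
 facet normal 0.599 -0.767 -0.231
  outer loop
   vertex 1.8 0.6 1.1
   vertex 2.2 0.1 3.8
   vertex 1.3 0.3 0.8
  endloop
 endfacet
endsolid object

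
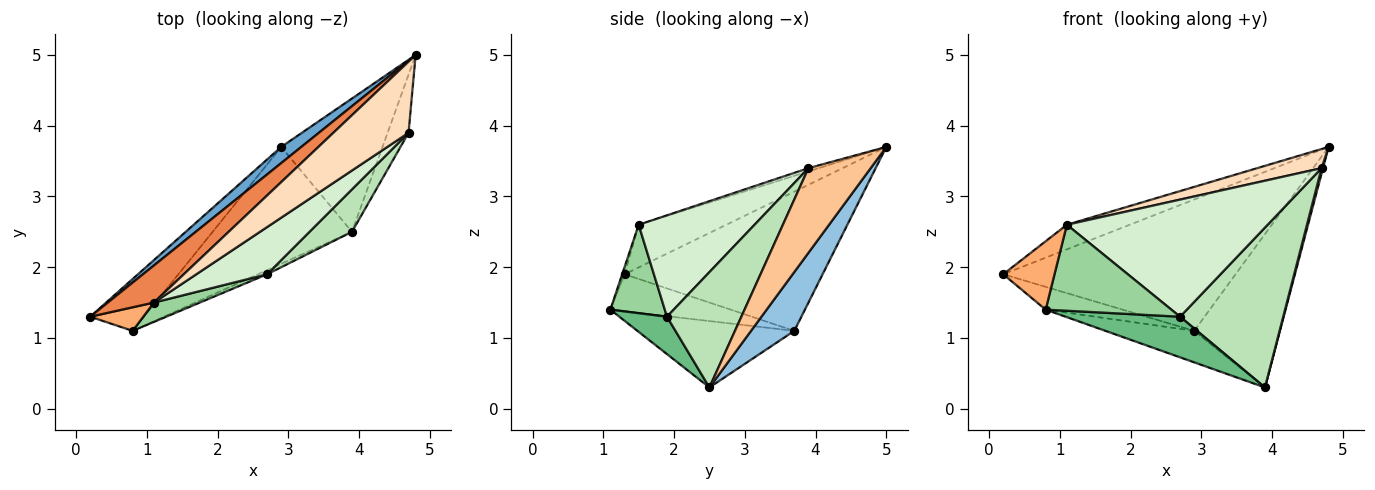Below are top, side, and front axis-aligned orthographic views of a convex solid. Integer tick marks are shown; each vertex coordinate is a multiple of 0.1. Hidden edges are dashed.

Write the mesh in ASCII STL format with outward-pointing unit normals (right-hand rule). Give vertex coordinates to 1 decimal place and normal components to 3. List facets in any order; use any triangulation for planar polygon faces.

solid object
 facet normal -0.646 0.758 0.093
  outer loop
   vertex 2.9 3.7 1.1
   vertex 0.2 1.3 1.9
   vertex 4.8 5.0 3.7
  endloop
 endfacet
 facet normal 0.356 0.705 -0.613
  outer loop
   vertex 2.9 3.7 1.1
   vertex 4.8 5.0 3.7
   vertex 3.9 2.5 0.3
  endloop
 endfacet
 facet normal -0.532 0.341 -0.775
  outer loop
   vertex 2.9 3.7 1.1
   vertex 0.8 1.1 1.4
   vertex 0.2 1.3 1.9
  endloop
 endfacet
 facet normal -0.418 0.236 -0.877
  outer loop
   vertex 2.9 3.7 1.1
   vertex 3.9 2.5 0.3
   vertex 0.8 1.1 1.4
  endloop
 endfacet
 facet normal -0.611 0.438 0.660
  outer loop
   vertex 1.1 1.5 2.6
   vertex 4.8 5.0 3.7
   vertex 0.2 1.3 1.9
  endloop
 endfacet
 facet normal -0.043 -0.944 0.326
  outer loop
   vertex 1.1 1.5 2.6
   vertex 0.2 1.3 1.9
   vertex 0.8 1.1 1.4
  endloop
 endfacet
 facet normal 0.970 -0.023 -0.240
  outer loop
   vertex 4.7 3.9 3.4
   vertex 3.9 2.5 0.3
   vertex 4.8 5.0 3.7
  endloop
 endfacet
 facet normal -0.042 -0.259 0.965
  outer loop
   vertex 4.7 3.9 3.4
   vertex 4.8 5.0 3.7
   vertex 1.1 1.5 2.6
  endloop
 endfacet
 facet normal 0.382 -0.919 -0.093
  outer loop
   vertex 2.7 1.9 1.3
   vertex 0.8 1.1 1.4
   vertex 3.9 2.5 0.3
  endloop
 endfacet
 facet normal 0.389 -0.899 0.202
  outer loop
   vertex 2.7 1.9 1.3
   vertex 1.1 1.5 2.6
   vertex 0.8 1.1 1.4
  endloop
 endfacet
 facet normal 0.572 -0.793 0.211
  outer loop
   vertex 2.7 1.9 1.3
   vertex 3.9 2.5 0.3
   vertex 4.7 3.9 3.4
  endloop
 endfacet
 facet normal 0.472 -0.818 0.329
  outer loop
   vertex 2.7 1.9 1.3
   vertex 4.7 3.9 3.4
   vertex 1.1 1.5 2.6
  endloop
 endfacet
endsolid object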